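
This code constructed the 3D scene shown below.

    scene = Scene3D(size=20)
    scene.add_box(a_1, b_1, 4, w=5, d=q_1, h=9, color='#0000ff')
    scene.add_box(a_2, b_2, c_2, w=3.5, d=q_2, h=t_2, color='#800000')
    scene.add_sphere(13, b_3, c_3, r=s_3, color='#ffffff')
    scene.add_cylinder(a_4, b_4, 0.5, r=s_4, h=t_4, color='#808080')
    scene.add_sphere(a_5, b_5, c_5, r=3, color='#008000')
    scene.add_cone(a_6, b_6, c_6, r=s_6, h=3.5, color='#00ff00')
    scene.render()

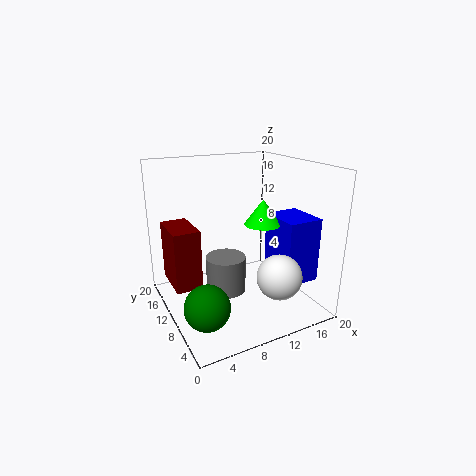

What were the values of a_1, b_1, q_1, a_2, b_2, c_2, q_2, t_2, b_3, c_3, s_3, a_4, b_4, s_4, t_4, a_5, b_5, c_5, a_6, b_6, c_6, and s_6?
a_1 = 14.5
b_1 = 4
q_1 = 6
a_2 = 0.5
b_2 = 8.5
c_2 = 4.5
q_2 = 6
t_2 = 8
b_3 = 4
c_3 = 6
s_3 = 3
a_4 = 9.5
b_4 = 13
s_4 = 3
t_4 = 5.5
a_5 = 3.5
b_5 = 6
c_5 = 3
a_6 = 13
b_6 = 8.5
c_6 = 12
s_6 = 2.5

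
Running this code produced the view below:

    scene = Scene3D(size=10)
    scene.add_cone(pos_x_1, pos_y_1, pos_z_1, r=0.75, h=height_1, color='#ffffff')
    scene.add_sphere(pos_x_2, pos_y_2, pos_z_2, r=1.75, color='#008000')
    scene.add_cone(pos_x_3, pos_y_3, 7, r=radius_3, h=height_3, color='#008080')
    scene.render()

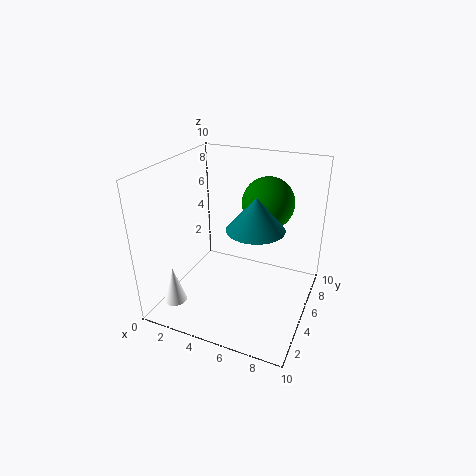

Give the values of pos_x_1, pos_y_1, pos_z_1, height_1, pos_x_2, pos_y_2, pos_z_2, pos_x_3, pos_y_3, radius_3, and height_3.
pos_x_1 = 2; pos_y_1 = 1.25; pos_z_1 = 1.5; height_1 = 2.5; pos_x_2 = 6.75; pos_y_2 = 6; pos_z_2 = 7.5; pos_x_3 = 7; pos_y_3 = 3; radius_3 = 1.75; height_3 = 2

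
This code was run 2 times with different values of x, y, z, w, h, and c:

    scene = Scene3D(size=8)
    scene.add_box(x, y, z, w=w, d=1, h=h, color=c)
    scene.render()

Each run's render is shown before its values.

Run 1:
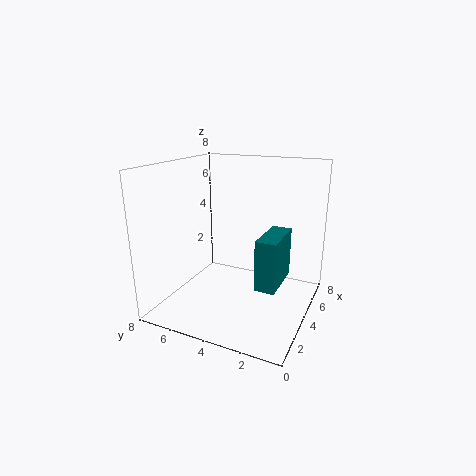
x = 1.5; y = 1; z = 2.5; w = 2.5; h = 2.5; c = 'teal'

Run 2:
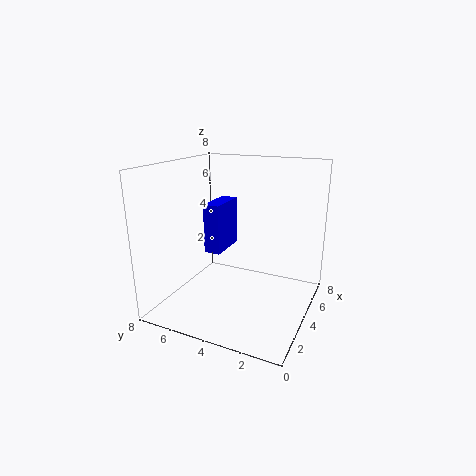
x = 4.5; y = 5.5; z = 2.5; w = 2.5; h = 3; c = 'blue'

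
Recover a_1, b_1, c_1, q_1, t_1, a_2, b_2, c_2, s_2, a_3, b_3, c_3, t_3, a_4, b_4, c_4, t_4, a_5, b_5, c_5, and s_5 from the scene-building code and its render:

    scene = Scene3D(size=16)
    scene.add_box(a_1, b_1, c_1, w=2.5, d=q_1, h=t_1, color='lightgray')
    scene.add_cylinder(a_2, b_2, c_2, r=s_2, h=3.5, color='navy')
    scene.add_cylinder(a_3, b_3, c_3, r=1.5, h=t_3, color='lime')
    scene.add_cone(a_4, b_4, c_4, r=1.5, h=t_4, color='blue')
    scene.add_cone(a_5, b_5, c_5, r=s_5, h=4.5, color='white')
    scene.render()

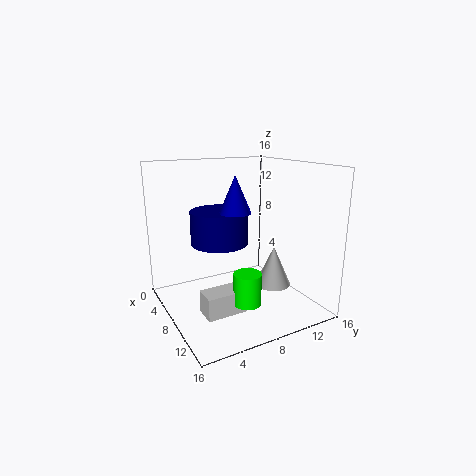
a_1 = 8.5
b_1 = 3
c_1 = 0.5
q_1 = 4.5
t_1 = 2.5
a_2 = 8.5
b_2 = 5.5
c_2 = 8
s_2 = 3
a_3 = 11
b_3 = 7.5
c_3 = 1.5
t_3 = 3.5
a_4 = 12
b_4 = 5.5
c_4 = 12
t_4 = 3.5
a_5 = 10
b_5 = 11.5
c_5 = 2.5
s_5 = 2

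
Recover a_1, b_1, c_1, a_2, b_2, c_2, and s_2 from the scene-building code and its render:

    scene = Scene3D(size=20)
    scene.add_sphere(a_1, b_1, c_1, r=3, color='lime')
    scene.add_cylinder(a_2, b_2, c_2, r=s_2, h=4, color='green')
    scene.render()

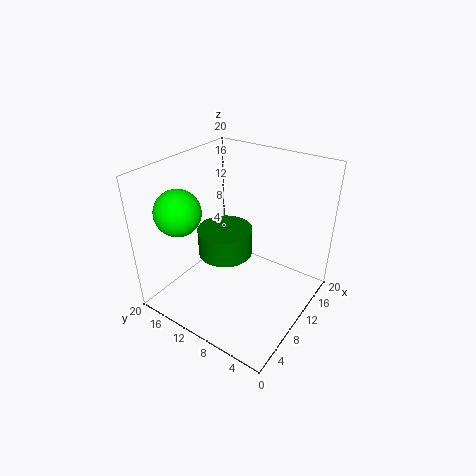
a_1 = 4, b_1 = 15, c_1 = 15, a_2 = 11, b_2 = 13, c_2 = 6, s_2 = 4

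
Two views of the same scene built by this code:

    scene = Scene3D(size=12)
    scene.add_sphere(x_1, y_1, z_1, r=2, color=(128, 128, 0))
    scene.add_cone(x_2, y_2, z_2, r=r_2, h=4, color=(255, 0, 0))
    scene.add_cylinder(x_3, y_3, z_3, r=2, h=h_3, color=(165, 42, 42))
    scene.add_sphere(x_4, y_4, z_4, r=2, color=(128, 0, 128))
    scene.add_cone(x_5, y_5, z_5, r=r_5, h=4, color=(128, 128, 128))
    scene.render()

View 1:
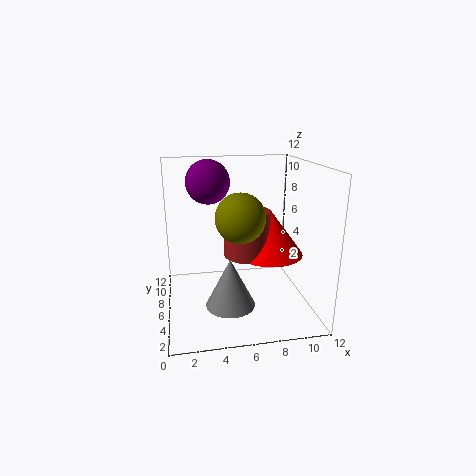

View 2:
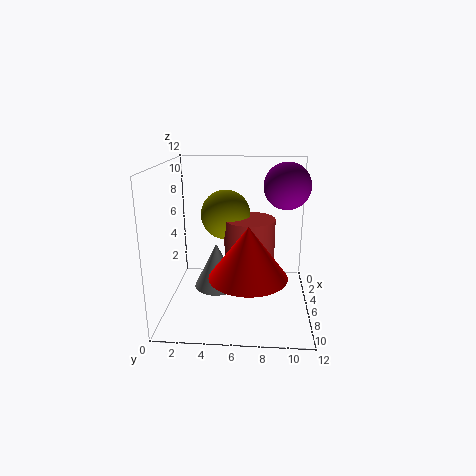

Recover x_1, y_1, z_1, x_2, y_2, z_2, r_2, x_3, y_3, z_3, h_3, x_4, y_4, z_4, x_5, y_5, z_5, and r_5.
x_1 = 6
y_1 = 5
z_1 = 8
x_2 = 9
y_2 = 7
z_2 = 4
r_2 = 3
x_3 = 7
y_3 = 7
z_3 = 4
h_3 = 4
x_4 = 4
y_4 = 10
z_4 = 10
x_5 = 5
y_5 = 4
z_5 = 1
r_5 = 2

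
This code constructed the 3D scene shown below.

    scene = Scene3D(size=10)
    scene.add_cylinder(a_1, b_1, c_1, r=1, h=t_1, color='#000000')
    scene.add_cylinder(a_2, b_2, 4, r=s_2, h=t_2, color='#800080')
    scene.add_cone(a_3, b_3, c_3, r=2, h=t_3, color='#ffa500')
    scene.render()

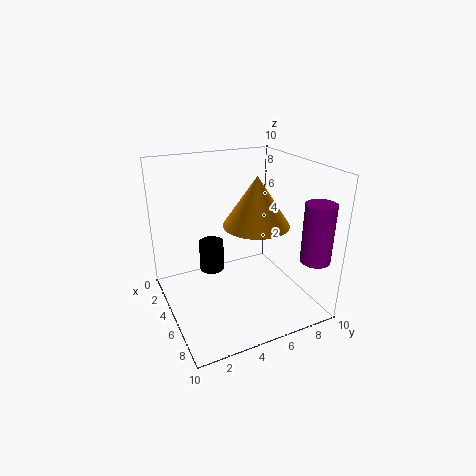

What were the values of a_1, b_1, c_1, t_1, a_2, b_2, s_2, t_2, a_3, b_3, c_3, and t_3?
a_1 = 1, b_1 = 4.5, c_1 = 0.5, t_1 = 2.5, a_2 = 8.5, b_2 = 9, s_2 = 1, t_2 = 4, a_3 = 7.5, b_3 = 5, c_3 = 7, t_3 = 3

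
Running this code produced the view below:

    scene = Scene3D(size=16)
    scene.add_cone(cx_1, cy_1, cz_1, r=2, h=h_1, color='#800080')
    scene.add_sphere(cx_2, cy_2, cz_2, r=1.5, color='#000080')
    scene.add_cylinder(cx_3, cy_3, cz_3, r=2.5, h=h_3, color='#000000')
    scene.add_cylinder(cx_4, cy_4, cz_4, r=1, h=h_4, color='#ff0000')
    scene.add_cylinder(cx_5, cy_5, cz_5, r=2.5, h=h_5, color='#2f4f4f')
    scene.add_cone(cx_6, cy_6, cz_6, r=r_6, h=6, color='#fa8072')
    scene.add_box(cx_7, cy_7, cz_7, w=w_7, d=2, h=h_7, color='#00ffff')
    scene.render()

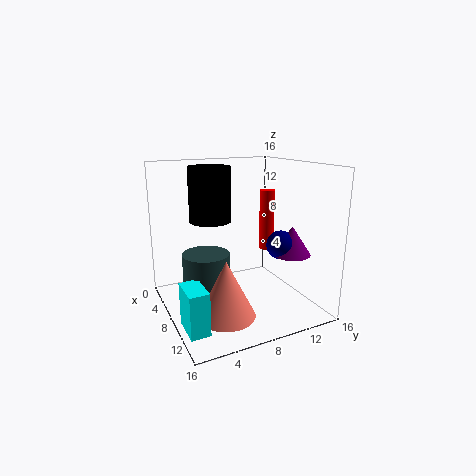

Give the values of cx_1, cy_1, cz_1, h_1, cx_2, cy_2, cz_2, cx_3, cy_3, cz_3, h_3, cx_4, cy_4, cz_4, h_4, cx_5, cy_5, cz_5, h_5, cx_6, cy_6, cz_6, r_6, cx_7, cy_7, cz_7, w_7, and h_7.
cx_1 = 12.5, cy_1 = 12, cz_1 = 7, h_1 = 3, cx_2 = 12, cy_2 = 11, cz_2 = 8, cx_3 = 3.5, cy_3 = 6.5, cz_3 = 9, h_3 = 6.5, cx_4 = 2.5, cy_4 = 15, cz_4 = 4, h_4 = 8, cx_5 = 8.5, cy_5 = 4, cz_5 = 3, h_5 = 4, cx_6 = 11.5, cy_6 = 5, cz_6 = 1, r_6 = 3, cx_7 = 10, cy_7 = 0.5, cz_7 = 0.5, w_7 = 3.5, h_7 = 4.5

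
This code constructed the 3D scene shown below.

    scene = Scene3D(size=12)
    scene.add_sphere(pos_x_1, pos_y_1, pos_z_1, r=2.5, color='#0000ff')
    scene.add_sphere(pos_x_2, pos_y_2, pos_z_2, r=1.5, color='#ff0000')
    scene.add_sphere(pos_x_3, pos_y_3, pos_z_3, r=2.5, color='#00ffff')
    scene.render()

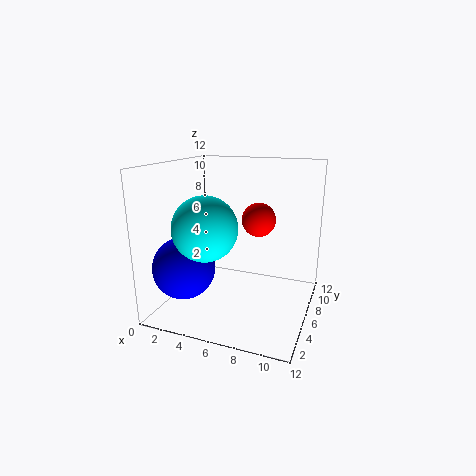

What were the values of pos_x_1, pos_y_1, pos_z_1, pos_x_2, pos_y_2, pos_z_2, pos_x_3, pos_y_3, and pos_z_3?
pos_x_1 = 2.5, pos_y_1 = 3, pos_z_1 = 4, pos_x_2 = 7, pos_y_2 = 8.5, pos_z_2 = 7, pos_x_3 = 4.5, pos_y_3 = 3, pos_z_3 = 7.5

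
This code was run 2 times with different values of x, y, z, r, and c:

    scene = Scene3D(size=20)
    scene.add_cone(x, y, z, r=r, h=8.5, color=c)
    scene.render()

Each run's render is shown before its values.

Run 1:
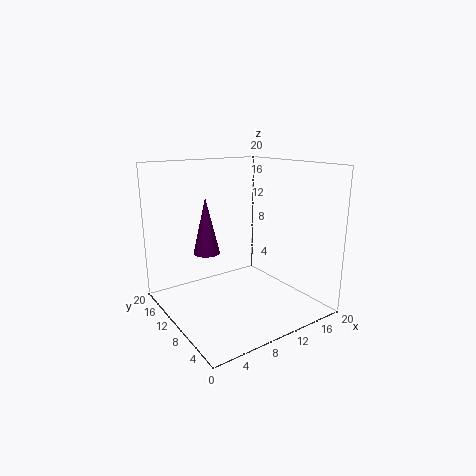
x = 8; y = 15.5; z = 6.5; r = 2; c = 'purple'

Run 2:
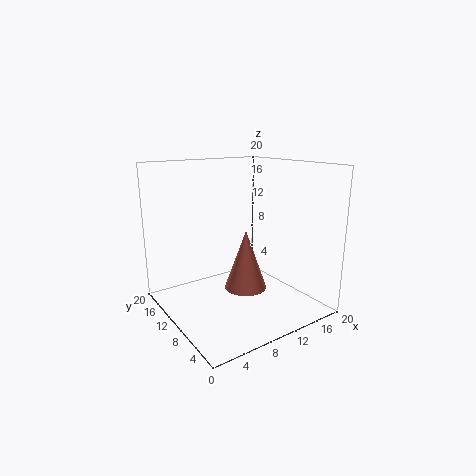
x = 11; y = 9.5; z = 2.5; r = 3; c = 'salmon'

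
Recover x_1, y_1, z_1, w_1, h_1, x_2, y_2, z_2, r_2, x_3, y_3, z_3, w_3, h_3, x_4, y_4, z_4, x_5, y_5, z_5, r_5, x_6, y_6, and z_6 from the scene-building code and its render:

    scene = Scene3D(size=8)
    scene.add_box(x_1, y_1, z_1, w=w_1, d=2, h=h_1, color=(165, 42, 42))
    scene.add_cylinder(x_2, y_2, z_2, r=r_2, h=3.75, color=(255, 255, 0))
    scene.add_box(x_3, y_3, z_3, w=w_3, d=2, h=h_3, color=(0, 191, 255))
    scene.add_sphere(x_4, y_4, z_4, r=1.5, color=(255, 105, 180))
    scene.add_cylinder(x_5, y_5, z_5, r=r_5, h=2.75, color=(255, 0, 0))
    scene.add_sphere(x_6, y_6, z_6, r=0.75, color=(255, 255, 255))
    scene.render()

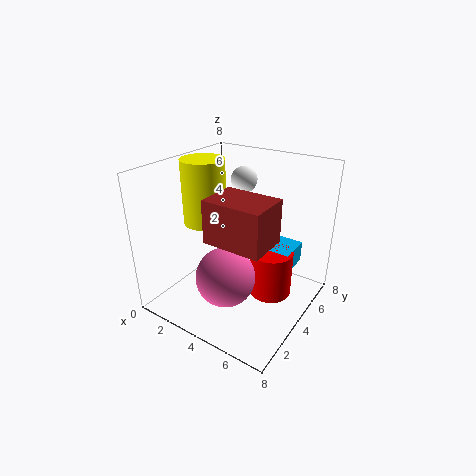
x_1 = 4.5, y_1 = 0.5, z_1 = 5.5, w_1 = 2.75, h_1 = 2, x_2 = 1.5, y_2 = 4.25, z_2 = 4.25, r_2 = 1.25, x_3 = 4.75, y_3 = 5.25, z_3 = 1.75, w_3 = 1.75, h_3 = 1.25, x_4 = 4.75, y_4 = 1.75, z_4 = 3, x_5 = 5.5, y_5 = 5.25, z_5 = 0.25, r_5 = 1.25, x_6 = 3.25, y_6 = 5.75, z_6 = 6.75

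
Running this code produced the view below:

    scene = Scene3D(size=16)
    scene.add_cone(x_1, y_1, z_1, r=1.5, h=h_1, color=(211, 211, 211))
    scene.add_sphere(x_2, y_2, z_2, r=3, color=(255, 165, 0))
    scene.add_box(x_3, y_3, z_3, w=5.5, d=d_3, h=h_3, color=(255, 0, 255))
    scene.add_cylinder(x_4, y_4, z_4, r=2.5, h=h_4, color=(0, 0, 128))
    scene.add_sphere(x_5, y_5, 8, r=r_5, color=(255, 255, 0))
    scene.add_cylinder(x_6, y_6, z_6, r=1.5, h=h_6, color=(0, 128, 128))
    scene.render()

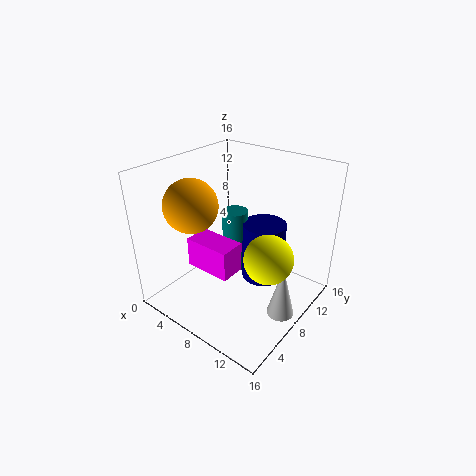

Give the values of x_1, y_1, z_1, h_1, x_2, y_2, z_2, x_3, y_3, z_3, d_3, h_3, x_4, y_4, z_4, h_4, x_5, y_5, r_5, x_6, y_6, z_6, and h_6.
x_1 = 14; y_1 = 8; z_1 = 0.5; h_1 = 6; x_2 = 3.5; y_2 = 5.5; z_2 = 11.5; x_3 = 3; y_3 = 5; z_3 = 4; d_3 = 3; h_3 = 3.5; x_4 = 9.5; y_4 = 11; z_4 = 2; h_4 = 7; x_5 = 13; y_5 = 6.5; r_5 = 2.5; x_6 = 6; y_6 = 10; z_6 = 2.5; h_6 = 7.5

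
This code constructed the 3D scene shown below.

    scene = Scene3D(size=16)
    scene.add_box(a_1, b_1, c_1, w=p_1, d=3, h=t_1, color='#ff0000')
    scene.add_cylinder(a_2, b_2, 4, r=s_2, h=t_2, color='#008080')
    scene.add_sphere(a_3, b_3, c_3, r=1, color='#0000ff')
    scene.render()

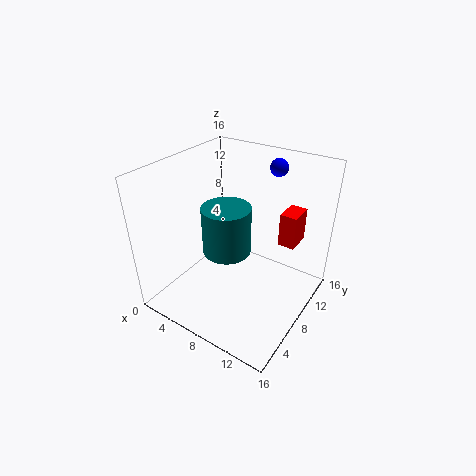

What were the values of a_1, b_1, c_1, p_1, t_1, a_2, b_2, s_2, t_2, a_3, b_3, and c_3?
a_1 = 11, b_1 = 12, c_1 = 6, p_1 = 2, t_1 = 4, a_2 = 5, b_2 = 10, s_2 = 3, t_2 = 6, a_3 = 10, b_3 = 13, c_3 = 15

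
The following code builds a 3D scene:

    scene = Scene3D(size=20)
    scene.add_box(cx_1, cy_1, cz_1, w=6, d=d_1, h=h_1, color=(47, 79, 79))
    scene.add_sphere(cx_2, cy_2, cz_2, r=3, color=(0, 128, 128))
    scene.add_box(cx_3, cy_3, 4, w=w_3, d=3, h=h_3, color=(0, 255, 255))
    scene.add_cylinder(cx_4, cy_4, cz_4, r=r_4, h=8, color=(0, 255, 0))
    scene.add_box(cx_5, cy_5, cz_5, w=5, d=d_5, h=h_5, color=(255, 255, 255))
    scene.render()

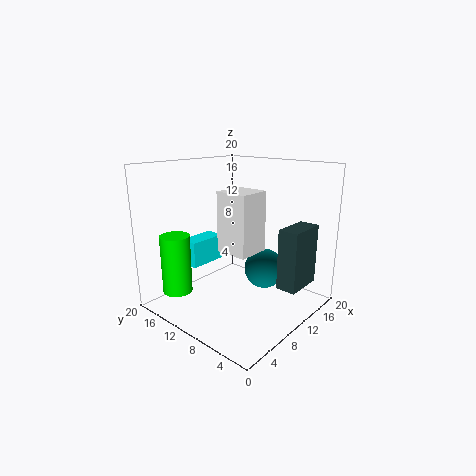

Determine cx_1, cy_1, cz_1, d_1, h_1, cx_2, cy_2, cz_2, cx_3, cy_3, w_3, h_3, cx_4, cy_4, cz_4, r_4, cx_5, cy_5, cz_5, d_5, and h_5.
cx_1 = 14, cy_1 = 3, cz_1 = 2, d_1 = 3, h_1 = 9, cx_2 = 15, cy_2 = 9, cz_2 = 4, cx_3 = 8, cy_3 = 17, w_3 = 6, h_3 = 4, cx_4 = 3, cy_4 = 15, cz_4 = 3, r_4 = 2, cx_5 = 10, cy_5 = 9, cz_5 = 7, d_5 = 5, h_5 = 9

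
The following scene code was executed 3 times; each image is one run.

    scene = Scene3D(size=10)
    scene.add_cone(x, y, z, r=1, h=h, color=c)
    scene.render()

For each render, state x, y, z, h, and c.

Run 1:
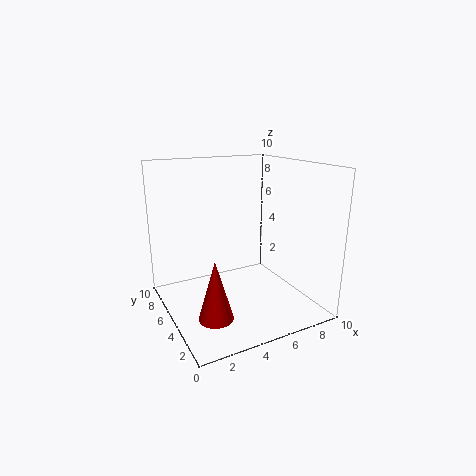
x = 1.5
y = 1
z = 2
h = 3.5
c = 'red'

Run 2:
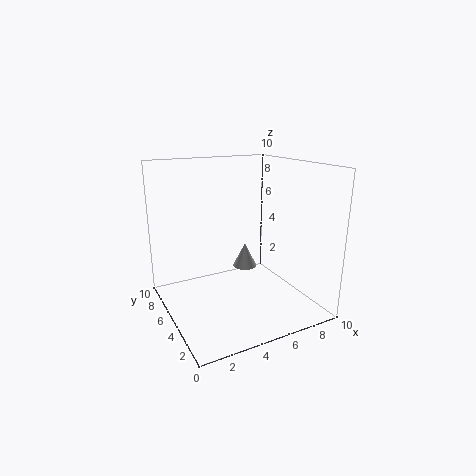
x = 7.5
y = 8.5
z = 1
h = 2
c = 'lightgray'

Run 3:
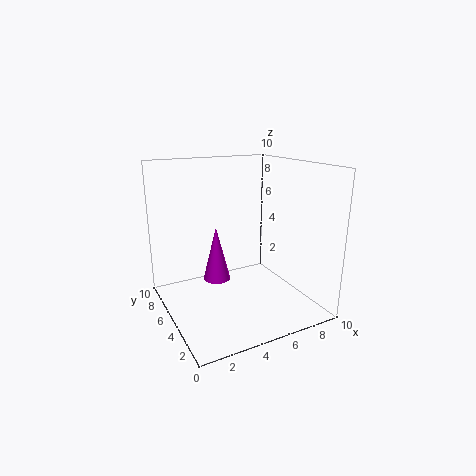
x = 4
y = 6.5
z = 1.5
h = 4
c = 'magenta'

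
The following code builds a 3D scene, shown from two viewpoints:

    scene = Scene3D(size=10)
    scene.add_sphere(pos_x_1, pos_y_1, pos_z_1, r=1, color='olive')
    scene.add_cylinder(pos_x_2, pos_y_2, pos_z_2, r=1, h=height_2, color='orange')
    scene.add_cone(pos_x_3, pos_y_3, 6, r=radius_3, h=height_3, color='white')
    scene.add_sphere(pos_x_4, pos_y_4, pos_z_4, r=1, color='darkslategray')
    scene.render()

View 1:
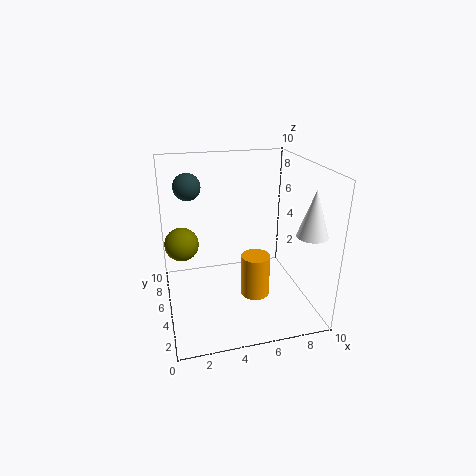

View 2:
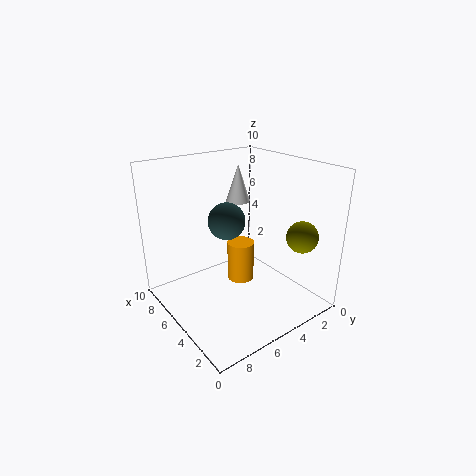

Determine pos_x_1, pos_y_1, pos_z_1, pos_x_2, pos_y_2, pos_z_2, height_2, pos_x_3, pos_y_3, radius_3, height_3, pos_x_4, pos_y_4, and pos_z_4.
pos_x_1 = 1
pos_y_1 = 3
pos_z_1 = 6
pos_x_2 = 6
pos_y_2 = 4
pos_z_2 = 1
height_2 = 3
pos_x_3 = 9
pos_y_3 = 2
radius_3 = 1
height_3 = 3
pos_x_4 = 2
pos_y_4 = 8
pos_z_4 = 8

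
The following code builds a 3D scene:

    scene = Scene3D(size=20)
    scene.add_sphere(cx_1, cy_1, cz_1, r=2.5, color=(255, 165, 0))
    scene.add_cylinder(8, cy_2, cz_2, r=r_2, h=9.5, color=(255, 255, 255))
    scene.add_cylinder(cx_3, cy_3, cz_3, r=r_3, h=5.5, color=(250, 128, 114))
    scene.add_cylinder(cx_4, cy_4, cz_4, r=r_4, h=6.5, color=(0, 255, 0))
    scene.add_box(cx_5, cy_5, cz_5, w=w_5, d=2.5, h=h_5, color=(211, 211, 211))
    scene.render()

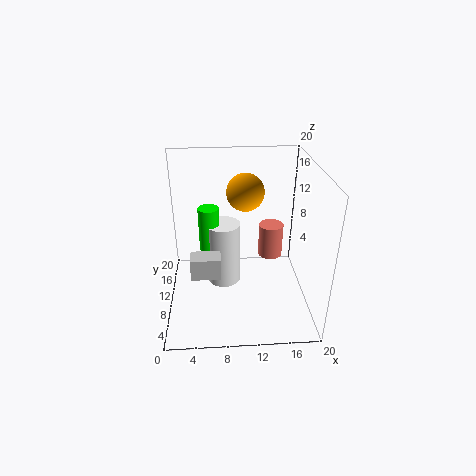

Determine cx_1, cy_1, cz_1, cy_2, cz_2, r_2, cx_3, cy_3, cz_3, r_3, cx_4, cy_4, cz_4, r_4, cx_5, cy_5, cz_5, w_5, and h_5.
cx_1 = 11, cy_1 = 10.5, cz_1 = 16.5, cy_2 = 12.5, cz_2 = 1.5, r_2 = 2.5, cx_3 = 16, cy_3 = 17.5, cz_3 = 2.5, r_3 = 2, cx_4 = 6, cy_4 = 12.5, cz_4 = 7, r_4 = 1.5, cx_5 = 3.5, cy_5 = 6, cz_5 = 6, w_5 = 4, h_5 = 3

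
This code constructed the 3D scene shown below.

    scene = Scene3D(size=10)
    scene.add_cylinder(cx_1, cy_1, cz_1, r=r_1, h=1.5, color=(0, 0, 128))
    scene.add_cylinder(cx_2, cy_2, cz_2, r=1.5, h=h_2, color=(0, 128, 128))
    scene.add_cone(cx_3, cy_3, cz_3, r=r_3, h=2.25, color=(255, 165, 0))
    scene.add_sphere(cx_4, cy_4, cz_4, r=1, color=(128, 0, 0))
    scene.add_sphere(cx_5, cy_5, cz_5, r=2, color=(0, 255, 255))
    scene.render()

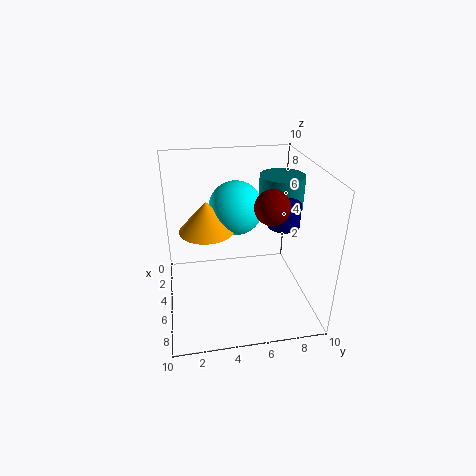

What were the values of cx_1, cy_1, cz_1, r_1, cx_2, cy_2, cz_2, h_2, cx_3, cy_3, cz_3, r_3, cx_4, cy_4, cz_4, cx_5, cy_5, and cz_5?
cx_1 = 7
cy_1 = 7.5
cz_1 = 6.75
r_1 = 1
cx_2 = 4.75
cy_2 = 8
cz_2 = 7
h_2 = 2.25
cx_3 = 3.5
cy_3 = 3
cz_3 = 5
r_3 = 2
cx_4 = 8.5
cy_4 = 6.25
cz_4 = 8.75
cx_5 = 2.75
cy_5 = 5.25
cz_5 = 6.25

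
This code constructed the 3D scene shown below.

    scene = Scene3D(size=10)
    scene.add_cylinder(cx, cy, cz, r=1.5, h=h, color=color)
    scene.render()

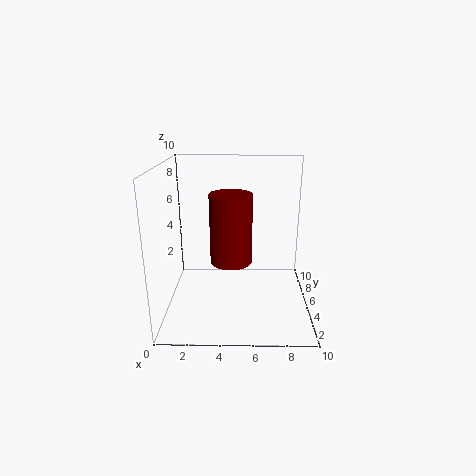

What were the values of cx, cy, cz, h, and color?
cx = 4.5; cy = 5.5; cz = 3; h = 5; color = 'maroon'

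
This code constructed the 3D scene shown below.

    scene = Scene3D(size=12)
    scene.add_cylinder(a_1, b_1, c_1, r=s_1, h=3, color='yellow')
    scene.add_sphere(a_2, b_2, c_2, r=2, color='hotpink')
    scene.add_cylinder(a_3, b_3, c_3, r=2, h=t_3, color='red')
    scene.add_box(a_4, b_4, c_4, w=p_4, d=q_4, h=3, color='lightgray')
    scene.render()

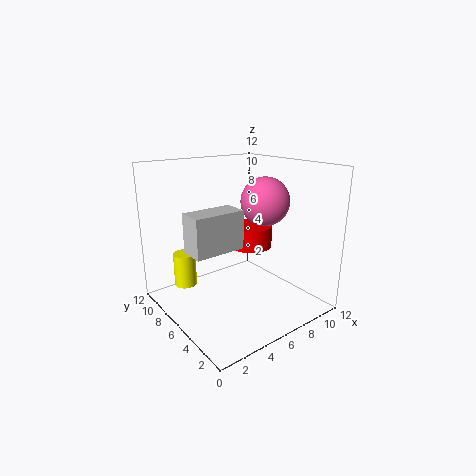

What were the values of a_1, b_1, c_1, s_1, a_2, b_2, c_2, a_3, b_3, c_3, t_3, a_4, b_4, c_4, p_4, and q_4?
a_1 = 3
b_1 = 10
c_1 = 1
s_1 = 1
a_2 = 8
b_2 = 5
c_2 = 9
a_3 = 9
b_3 = 8
c_3 = 4
t_3 = 2
a_4 = 1
b_4 = 4
c_4 = 6
p_4 = 4
q_4 = 2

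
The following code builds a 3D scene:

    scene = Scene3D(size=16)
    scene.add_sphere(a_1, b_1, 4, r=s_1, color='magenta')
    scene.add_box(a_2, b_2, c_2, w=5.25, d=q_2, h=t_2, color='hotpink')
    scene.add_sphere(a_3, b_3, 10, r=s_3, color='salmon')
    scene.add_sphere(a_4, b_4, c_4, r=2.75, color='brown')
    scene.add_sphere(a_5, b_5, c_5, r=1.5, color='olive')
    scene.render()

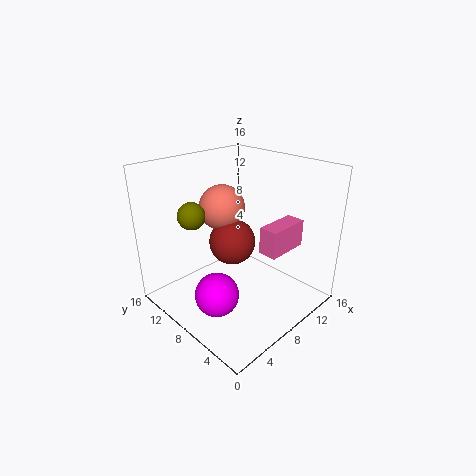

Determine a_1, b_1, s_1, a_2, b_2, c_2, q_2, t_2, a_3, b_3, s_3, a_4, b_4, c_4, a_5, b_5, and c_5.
a_1 = 3; b_1 = 6; s_1 = 2.25; a_2 = 10.5; b_2 = 4.75; c_2 = 5.5; q_2 = 2.25; t_2 = 3.25; a_3 = 9.5; b_3 = 12.25; s_3 = 2.75; a_4 = 9.25; b_4 = 10.25; c_4 = 6.25; a_5 = 4.25; b_5 = 11.25; c_5 = 10.75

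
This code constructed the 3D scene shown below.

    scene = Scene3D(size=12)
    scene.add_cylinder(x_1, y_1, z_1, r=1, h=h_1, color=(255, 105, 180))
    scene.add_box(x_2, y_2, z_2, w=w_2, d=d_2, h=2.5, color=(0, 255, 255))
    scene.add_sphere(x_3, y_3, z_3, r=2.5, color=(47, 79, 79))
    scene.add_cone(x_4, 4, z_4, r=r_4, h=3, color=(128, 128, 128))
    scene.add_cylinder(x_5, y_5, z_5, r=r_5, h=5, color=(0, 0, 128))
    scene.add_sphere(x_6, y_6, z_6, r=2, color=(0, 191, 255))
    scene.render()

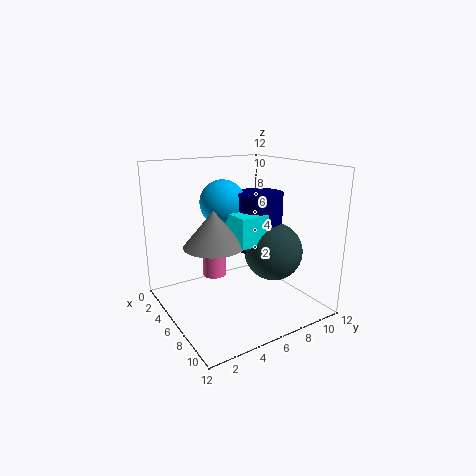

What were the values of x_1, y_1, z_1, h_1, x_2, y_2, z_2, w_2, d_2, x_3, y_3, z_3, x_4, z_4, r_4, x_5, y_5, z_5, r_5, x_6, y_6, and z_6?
x_1 = 4.5
y_1 = 4.5
z_1 = 2.5
h_1 = 2.5
x_2 = 4
y_2 = 5.5
z_2 = 5.5
w_2 = 3.5
d_2 = 2.5
x_3 = 7
y_3 = 9
z_3 = 4.5
x_4 = 5.5
z_4 = 5.5
r_4 = 2.5
x_5 = 5.5
y_5 = 8.5
z_5 = 4.5
r_5 = 2
x_6 = 3.5
y_6 = 6
z_6 = 8.5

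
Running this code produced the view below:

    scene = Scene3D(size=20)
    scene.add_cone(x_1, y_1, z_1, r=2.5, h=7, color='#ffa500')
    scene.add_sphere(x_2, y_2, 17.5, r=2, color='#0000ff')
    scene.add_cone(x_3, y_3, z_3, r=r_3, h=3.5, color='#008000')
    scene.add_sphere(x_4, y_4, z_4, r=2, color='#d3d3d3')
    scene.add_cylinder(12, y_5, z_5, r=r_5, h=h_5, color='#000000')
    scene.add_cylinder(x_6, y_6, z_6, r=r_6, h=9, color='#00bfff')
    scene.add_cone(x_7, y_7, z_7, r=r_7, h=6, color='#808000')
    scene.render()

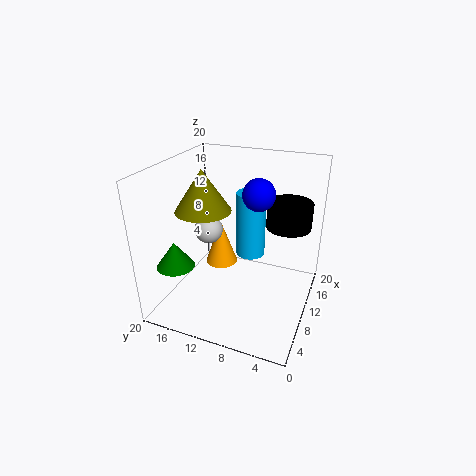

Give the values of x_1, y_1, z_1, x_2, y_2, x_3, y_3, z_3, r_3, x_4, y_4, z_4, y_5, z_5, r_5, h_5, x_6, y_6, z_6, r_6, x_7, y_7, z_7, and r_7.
x_1 = 14, y_1 = 14.5, z_1 = 3, x_2 = 8, y_2 = 6.5, x_3 = 4, y_3 = 16.5, z_3 = 7.5, r_3 = 2.5, x_4 = 10, y_4 = 14.5, z_4 = 10.5, y_5 = 3.5, z_5 = 12, r_5 = 3, h_5 = 3.5, x_6 = 11, y_6 = 8.5, z_6 = 7.5, r_6 = 2, x_7 = 10.5, y_7 = 15.5, z_7 = 13, r_7 = 4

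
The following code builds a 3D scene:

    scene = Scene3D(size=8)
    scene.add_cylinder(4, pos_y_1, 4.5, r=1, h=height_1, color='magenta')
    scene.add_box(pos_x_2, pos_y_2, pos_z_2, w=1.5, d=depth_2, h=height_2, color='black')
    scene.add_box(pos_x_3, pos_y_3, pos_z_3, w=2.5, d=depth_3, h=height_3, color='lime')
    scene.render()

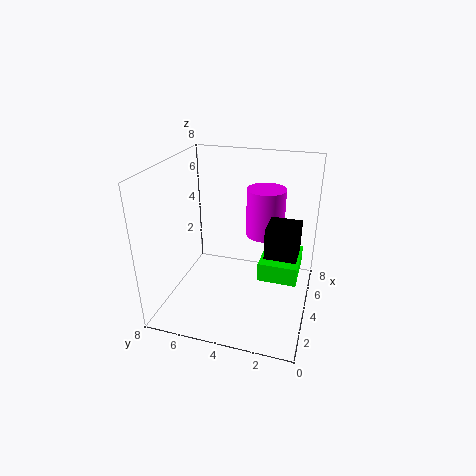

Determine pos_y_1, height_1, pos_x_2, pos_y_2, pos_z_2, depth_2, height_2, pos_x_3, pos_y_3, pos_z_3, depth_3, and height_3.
pos_y_1 = 2.5, height_1 = 2.5, pos_x_2 = 1.5, pos_y_2 = 0.5, pos_z_2 = 4.5, depth_2 = 1.5, height_2 = 1.5, pos_x_3 = 2.5, pos_y_3 = 0.5, pos_z_3 = 2.5, depth_3 = 2, height_3 = 1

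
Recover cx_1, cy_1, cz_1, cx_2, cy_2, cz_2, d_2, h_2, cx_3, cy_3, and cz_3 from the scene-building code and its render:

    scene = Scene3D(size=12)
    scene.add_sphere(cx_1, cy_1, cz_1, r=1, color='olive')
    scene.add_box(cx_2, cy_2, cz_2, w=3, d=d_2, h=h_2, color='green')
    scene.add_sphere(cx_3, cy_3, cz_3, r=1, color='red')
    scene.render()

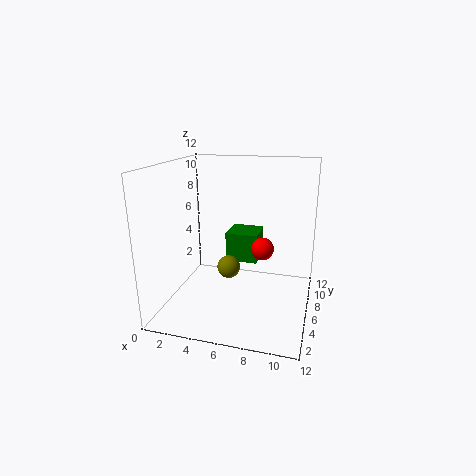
cx_1 = 5, cy_1 = 6.5, cz_1 = 3, cx_2 = 4, cy_2 = 8.75, cz_2 = 2.5, d_2 = 3, h_2 = 2.75, cx_3 = 7.75, cy_3 = 7.75, cz_3 = 4.5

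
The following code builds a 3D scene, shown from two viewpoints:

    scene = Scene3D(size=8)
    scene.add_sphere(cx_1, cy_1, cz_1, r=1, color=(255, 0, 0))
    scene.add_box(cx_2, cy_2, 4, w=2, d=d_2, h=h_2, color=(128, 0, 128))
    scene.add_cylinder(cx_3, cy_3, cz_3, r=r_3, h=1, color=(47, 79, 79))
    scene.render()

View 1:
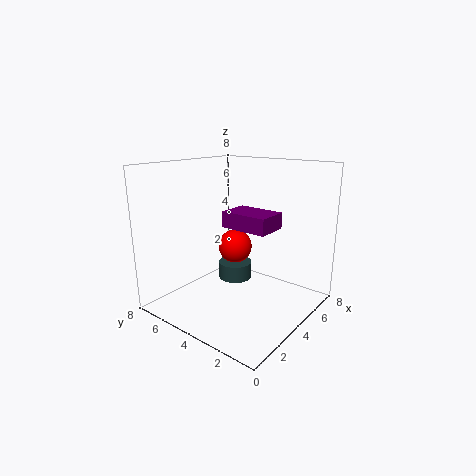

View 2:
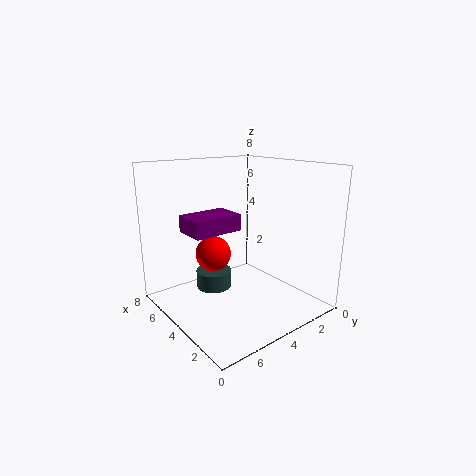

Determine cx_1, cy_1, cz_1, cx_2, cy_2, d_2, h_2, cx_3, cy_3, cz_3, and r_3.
cx_1 = 5; cy_1 = 5; cz_1 = 3; cx_2 = 5; cy_2 = 3; d_2 = 3; h_2 = 1; cx_3 = 5; cy_3 = 5; cz_3 = 1; r_3 = 1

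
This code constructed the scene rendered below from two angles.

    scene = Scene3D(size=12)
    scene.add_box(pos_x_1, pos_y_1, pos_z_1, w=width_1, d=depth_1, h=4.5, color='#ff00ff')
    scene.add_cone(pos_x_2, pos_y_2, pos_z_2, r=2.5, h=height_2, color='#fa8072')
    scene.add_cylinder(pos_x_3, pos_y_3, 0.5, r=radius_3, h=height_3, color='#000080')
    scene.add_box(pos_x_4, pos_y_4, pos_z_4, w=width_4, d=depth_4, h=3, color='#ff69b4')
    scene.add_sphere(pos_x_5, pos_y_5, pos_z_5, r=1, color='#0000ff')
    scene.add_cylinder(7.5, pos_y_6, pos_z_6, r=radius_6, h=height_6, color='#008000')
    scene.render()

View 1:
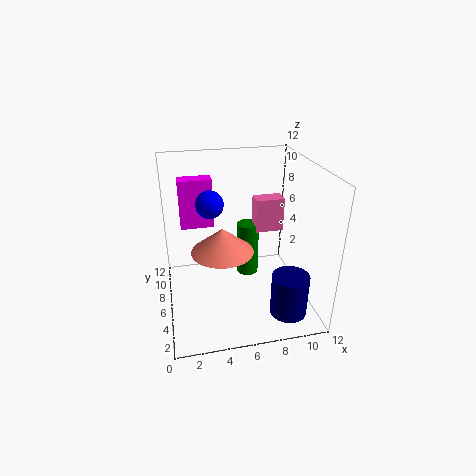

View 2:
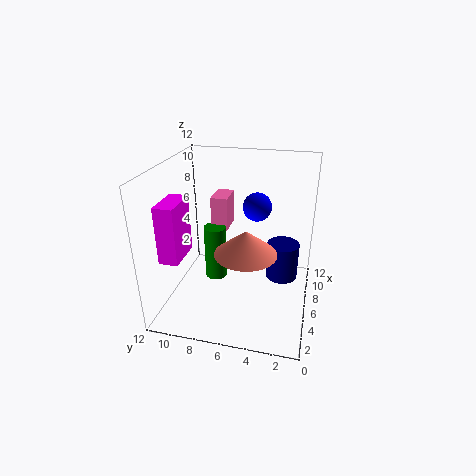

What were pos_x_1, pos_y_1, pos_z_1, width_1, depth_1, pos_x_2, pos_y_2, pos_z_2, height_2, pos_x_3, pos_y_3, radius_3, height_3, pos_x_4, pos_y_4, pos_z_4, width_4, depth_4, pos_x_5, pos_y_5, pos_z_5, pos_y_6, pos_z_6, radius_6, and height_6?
pos_x_1 = 1.5; pos_y_1 = 9.5; pos_z_1 = 5.5; width_1 = 3; depth_1 = 1.5; pos_x_2 = 4.5; pos_y_2 = 5; pos_z_2 = 5.5; height_2 = 2; pos_x_3 = 9.5; pos_y_3 = 2.5; radius_3 = 1.5; height_3 = 3.5; pos_x_4 = 8; pos_y_4 = 7.5; pos_z_4 = 5.5; width_4 = 2.5; depth_4 = 1.5; pos_x_5 = 3.5; pos_y_5 = 4; pos_z_5 = 10; pos_y_6 = 8.5; pos_z_6 = 1; radius_6 = 1; height_6 = 5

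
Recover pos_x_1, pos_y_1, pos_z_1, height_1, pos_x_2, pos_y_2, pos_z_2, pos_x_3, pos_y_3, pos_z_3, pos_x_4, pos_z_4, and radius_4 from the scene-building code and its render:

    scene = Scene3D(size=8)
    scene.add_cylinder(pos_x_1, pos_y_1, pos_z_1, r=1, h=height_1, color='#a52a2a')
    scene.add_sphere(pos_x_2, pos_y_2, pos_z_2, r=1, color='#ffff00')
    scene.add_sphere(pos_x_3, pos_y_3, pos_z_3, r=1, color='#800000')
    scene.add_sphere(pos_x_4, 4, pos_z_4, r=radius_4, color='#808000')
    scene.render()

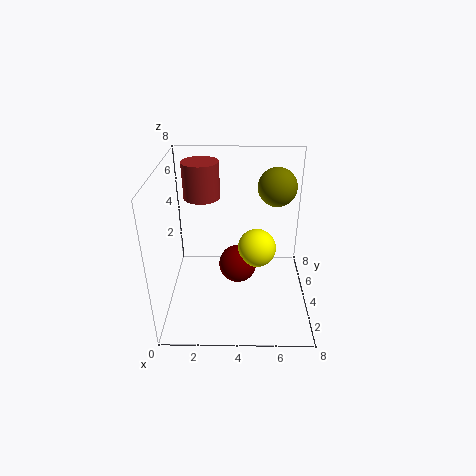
pos_x_1 = 2; pos_y_1 = 5; pos_z_1 = 6; height_1 = 2; pos_x_2 = 5; pos_y_2 = 3; pos_z_2 = 4; pos_x_3 = 4; pos_y_3 = 3; pos_z_3 = 3; pos_x_4 = 6; pos_z_4 = 7; radius_4 = 1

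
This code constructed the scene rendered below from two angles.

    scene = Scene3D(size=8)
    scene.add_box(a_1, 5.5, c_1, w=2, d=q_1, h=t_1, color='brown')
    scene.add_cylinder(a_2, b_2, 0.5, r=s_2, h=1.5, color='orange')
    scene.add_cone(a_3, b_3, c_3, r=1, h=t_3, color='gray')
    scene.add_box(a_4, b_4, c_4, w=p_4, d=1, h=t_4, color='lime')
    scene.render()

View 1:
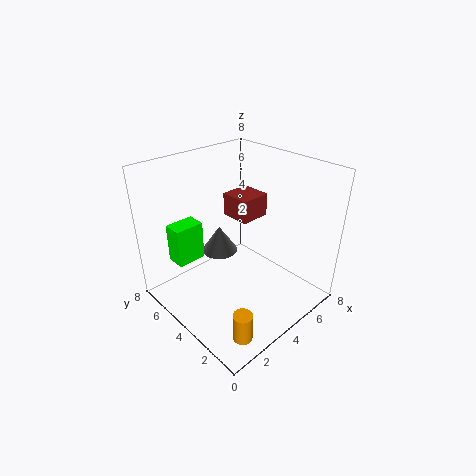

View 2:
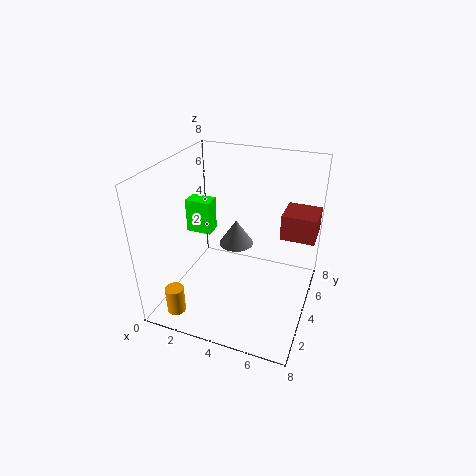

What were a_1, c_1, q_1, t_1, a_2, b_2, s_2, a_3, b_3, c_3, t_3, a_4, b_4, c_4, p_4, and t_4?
a_1 = 6, c_1 = 3.5, q_1 = 2, t_1 = 1.5, a_2 = 1.5, b_2 = 1, s_2 = 0.5, a_3 = 3.5, b_3 = 5, c_3 = 3, t_3 = 1.5, a_4 = 0.5, b_4 = 4.5, c_4 = 3.5, p_4 = 1.5, t_4 = 2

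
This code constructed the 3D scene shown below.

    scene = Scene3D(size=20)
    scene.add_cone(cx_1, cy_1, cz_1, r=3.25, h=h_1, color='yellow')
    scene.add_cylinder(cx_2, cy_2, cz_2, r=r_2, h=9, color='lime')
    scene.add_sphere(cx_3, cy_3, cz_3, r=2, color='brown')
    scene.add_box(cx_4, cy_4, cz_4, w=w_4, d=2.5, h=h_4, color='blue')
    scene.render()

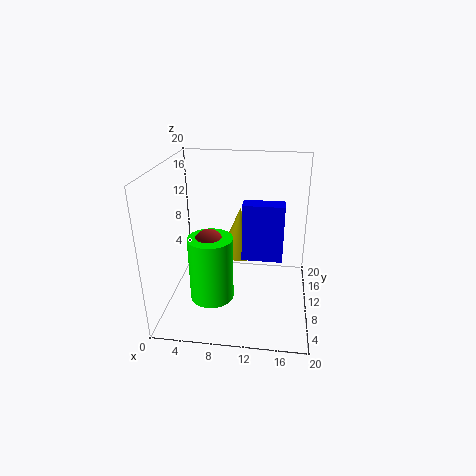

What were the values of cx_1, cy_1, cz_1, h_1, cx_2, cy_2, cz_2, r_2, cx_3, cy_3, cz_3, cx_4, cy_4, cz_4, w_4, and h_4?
cx_1 = 9.5; cy_1 = 16.25; cz_1 = 4.5; h_1 = 7.5; cx_2 = 6.75; cy_2 = 7; cz_2 = 2.25; r_2 = 3; cx_3 = 6.5; cy_3 = 7.25; cz_3 = 10.25; cx_4 = 10.5; cy_4 = 10; cz_4 = 6.5; w_4 = 5.75; h_4 = 8.25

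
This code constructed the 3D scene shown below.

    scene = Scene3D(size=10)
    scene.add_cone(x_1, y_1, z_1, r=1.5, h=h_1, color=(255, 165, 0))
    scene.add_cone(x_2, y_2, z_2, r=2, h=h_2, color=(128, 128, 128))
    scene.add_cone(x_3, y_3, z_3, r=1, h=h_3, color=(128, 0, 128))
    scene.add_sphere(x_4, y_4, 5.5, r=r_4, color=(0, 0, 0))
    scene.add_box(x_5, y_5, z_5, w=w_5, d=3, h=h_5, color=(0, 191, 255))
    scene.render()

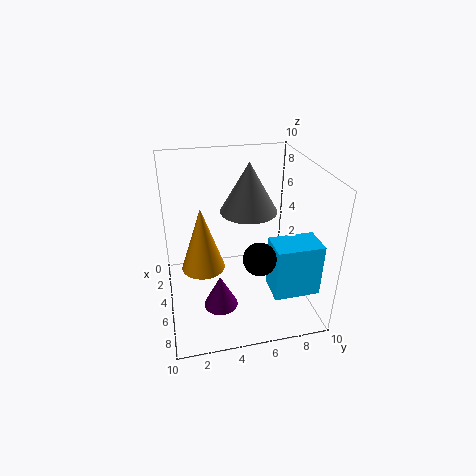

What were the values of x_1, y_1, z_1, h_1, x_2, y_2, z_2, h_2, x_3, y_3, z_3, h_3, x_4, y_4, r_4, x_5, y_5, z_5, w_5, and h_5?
x_1 = 5; y_1 = 2.5; z_1 = 3; h_1 = 4.5; x_2 = 4; y_2 = 6; z_2 = 6.5; h_2 = 3.5; x_3 = 9; y_3 = 3; z_3 = 3; h_3 = 2; x_4 = 8.5; y_4 = 5.5; r_4 = 1; x_5 = 7; y_5 = 6.5; z_5 = 2.5; w_5 = 2; h_5 = 3.5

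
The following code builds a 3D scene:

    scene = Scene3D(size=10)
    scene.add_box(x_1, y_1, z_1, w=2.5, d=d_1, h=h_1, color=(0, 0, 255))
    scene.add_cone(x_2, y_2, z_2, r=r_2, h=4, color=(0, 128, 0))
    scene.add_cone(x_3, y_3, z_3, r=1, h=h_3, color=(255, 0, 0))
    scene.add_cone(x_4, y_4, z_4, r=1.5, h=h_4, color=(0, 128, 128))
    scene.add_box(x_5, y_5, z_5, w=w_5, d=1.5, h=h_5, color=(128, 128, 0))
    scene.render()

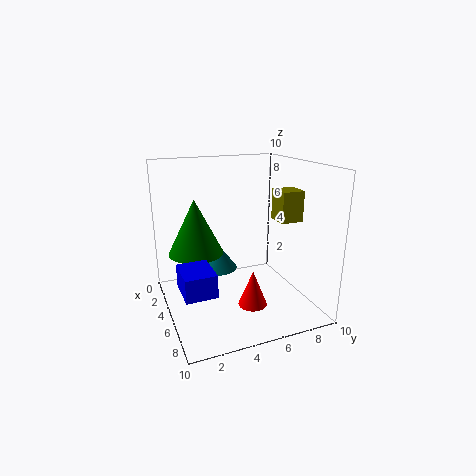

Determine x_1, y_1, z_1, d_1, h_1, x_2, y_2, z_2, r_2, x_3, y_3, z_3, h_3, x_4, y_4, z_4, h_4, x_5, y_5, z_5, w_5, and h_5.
x_1 = 5.5; y_1 = 0.5; z_1 = 2.5; d_1 = 2; h_1 = 1.5; x_2 = 3; y_2 = 2.5; z_2 = 3.5; r_2 = 2; x_3 = 6.5; y_3 = 5.5; z_3 = 0.5; h_3 = 2.5; x_4 = 2; y_4 = 4.5; z_4 = 1.5; h_4 = 2; x_5 = 6; y_5 = 7; z_5 = 6.5; w_5 = 1.5; h_5 = 2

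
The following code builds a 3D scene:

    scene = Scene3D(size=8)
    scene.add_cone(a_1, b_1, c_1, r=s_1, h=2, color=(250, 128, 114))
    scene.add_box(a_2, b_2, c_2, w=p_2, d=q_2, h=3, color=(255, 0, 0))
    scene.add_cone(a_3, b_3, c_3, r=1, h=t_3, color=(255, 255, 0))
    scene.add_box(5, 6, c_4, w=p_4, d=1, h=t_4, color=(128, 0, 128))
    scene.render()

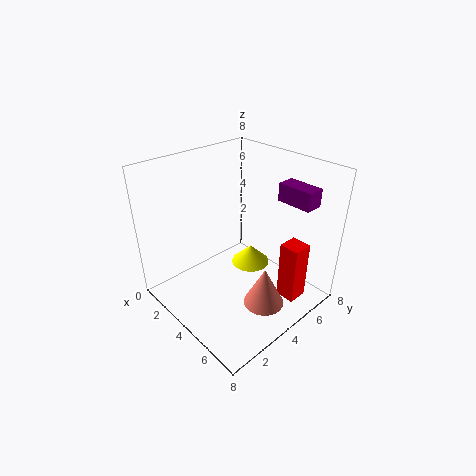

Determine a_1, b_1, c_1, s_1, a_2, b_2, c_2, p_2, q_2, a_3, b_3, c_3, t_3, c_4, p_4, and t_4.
a_1 = 7, b_1 = 3, c_1 = 2, s_1 = 1, a_2 = 7, b_2 = 4, c_2 = 2, p_2 = 1, q_2 = 1, a_3 = 5, b_3 = 4, c_3 = 3, t_3 = 1, c_4 = 6, p_4 = 2, t_4 = 1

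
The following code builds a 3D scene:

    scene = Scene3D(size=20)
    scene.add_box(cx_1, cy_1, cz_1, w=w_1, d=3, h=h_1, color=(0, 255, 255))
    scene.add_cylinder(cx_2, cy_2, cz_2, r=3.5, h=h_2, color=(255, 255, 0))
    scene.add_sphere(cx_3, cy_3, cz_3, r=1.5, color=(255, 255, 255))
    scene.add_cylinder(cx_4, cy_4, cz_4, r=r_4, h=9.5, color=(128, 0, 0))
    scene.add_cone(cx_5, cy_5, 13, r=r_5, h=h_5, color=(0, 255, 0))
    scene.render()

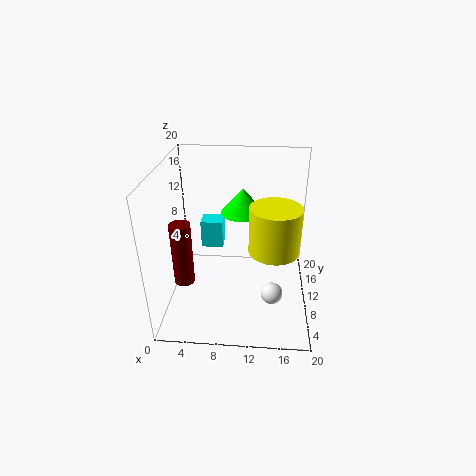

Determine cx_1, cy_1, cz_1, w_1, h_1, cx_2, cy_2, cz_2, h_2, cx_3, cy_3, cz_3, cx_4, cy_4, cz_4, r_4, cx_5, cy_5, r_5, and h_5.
cx_1 = 3.5, cy_1 = 16, cz_1 = 4.5, w_1 = 3.5, h_1 = 4.5, cx_2 = 15, cy_2 = 9.5, cz_2 = 8.5, h_2 = 6.5, cx_3 = 15, cy_3 = 7, cz_3 = 3, cx_4 = 2, cy_4 = 9.5, cz_4 = 2.5, r_4 = 1.5, cx_5 = 10.5, cy_5 = 12, r_5 = 3, h_5 = 3.5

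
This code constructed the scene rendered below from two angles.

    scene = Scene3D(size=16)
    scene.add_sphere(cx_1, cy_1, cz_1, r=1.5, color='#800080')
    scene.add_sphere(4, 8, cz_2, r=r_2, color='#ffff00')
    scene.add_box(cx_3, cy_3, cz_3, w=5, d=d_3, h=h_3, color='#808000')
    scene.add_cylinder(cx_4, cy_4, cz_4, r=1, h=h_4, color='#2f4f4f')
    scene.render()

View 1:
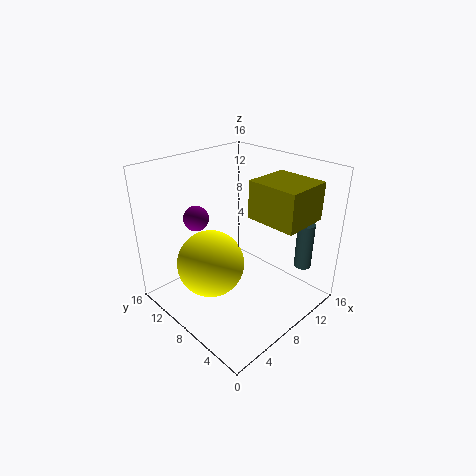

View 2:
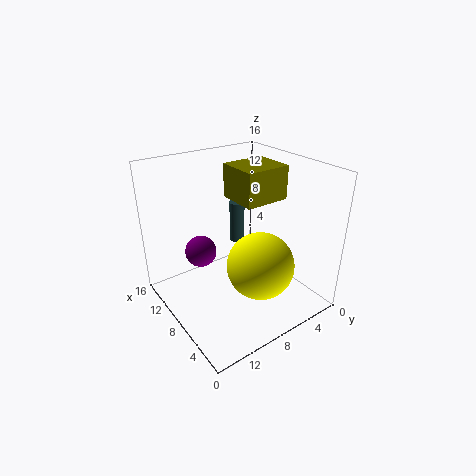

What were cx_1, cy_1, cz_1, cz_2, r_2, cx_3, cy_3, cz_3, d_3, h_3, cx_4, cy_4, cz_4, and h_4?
cx_1 = 6.5
cy_1 = 13.5
cz_1 = 9
cz_2 = 6.5
r_2 = 3.5
cx_3 = 8
cy_3 = 1
cz_3 = 11
d_3 = 5.5
h_3 = 4
cx_4 = 14.5
cy_4 = 3.5
cz_4 = 3.5
h_4 = 5.5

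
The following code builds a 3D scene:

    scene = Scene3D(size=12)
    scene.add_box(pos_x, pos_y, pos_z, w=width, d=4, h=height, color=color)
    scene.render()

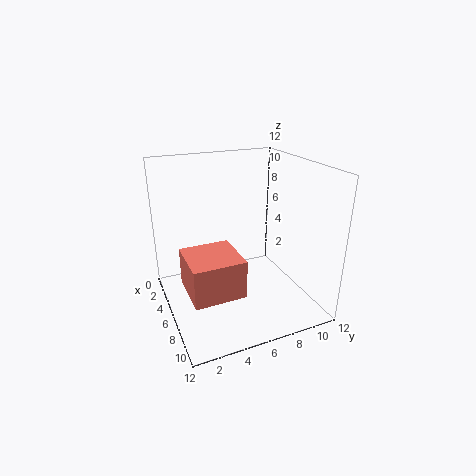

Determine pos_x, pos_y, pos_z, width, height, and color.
pos_x = 6
pos_y = 1
pos_z = 3
width = 4
height = 3
color = 'salmon'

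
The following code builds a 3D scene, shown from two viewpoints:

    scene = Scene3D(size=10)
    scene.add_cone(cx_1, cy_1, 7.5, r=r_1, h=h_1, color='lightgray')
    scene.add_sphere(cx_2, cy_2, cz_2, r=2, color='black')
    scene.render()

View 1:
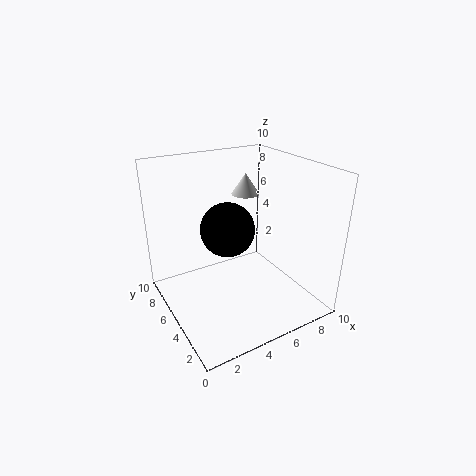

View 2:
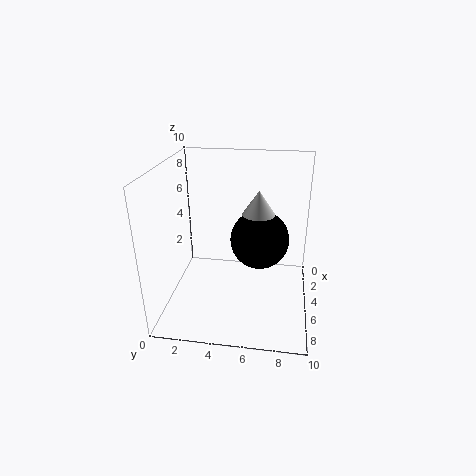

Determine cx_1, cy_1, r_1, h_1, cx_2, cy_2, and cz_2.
cx_1 = 6.5; cy_1 = 6.5; r_1 = 1; h_1 = 1.5; cx_2 = 5; cy_2 = 6.5; cz_2 = 5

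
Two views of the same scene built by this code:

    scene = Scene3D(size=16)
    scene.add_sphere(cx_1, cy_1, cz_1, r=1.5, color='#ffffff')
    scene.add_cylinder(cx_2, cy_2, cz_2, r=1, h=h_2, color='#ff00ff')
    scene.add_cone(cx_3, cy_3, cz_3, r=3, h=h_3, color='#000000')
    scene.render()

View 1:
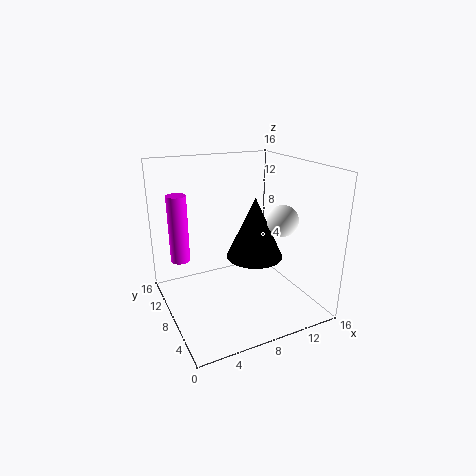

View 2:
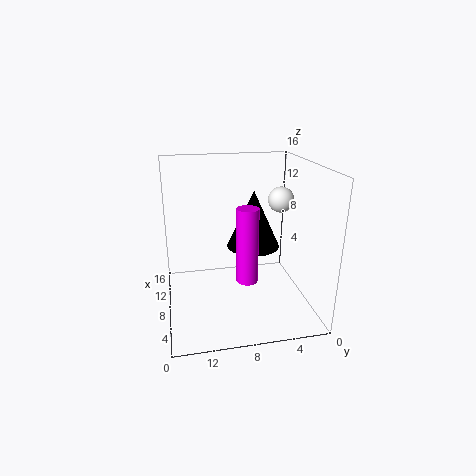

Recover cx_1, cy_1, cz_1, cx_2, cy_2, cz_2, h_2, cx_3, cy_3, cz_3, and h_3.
cx_1 = 10
cy_1 = 2.5
cz_1 = 11.5
cx_2 = 1.5
cy_2 = 8.5
cz_2 = 6.5
h_2 = 7
cx_3 = 9
cy_3 = 6
cz_3 = 6.5
h_3 = 6.5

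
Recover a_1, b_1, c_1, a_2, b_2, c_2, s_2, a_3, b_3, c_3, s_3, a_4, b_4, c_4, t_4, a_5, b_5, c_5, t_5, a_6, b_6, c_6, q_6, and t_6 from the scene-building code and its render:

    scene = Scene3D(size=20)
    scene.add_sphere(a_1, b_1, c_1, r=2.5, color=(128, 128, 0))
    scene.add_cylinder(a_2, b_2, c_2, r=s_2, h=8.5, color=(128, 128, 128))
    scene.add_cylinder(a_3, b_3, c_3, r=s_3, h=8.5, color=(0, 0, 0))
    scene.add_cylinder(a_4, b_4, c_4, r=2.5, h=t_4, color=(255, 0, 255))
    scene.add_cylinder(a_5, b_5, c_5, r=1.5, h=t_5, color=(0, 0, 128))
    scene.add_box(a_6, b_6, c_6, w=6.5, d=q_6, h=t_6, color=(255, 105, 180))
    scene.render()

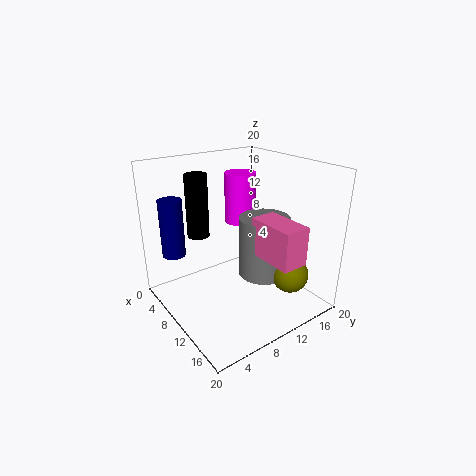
a_1 = 16, b_1 = 14.5, c_1 = 5.5, a_2 = 12, b_2 = 13, c_2 = 4.5, s_2 = 3.5, a_3 = 7, b_3 = 5.5, c_3 = 10.5, s_3 = 1.5, a_4 = 3, b_4 = 15.5, c_4 = 9, t_4 = 8, a_5 = 7.5, b_5 = 1.5, c_5 = 9, t_5 = 7.5, a_6 = 13, b_6 = 10, c_6 = 9, q_6 = 3.5, t_6 = 5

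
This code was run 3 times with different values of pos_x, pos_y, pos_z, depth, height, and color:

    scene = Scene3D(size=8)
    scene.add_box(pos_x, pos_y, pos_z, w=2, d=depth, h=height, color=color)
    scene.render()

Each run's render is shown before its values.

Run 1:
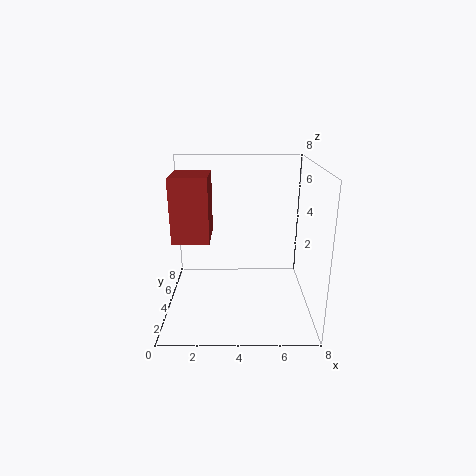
pos_x = 0.5; pos_y = 3; pos_z = 4; depth = 2.5; height = 3.5; color = 'brown'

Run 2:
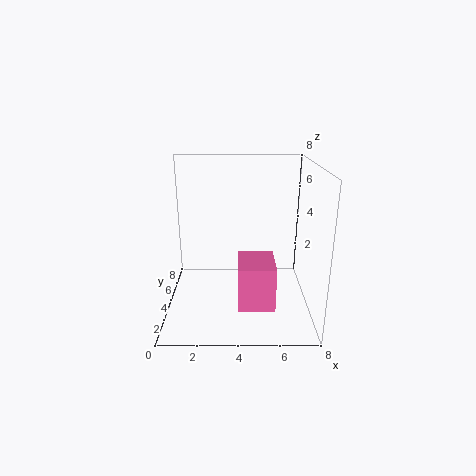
pos_x = 4; pos_y = 2; pos_z = 0.5; depth = 2.5; height = 2.5; color = 'hotpink'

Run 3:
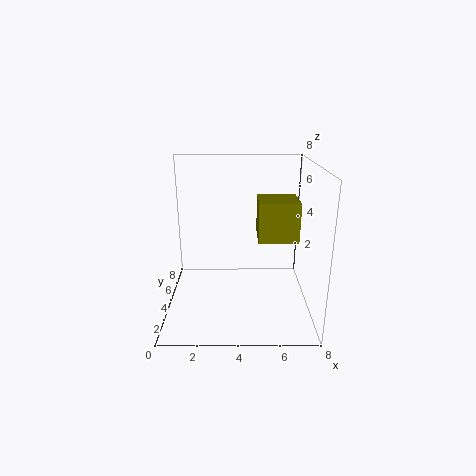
pos_x = 5; pos_y = 2; pos_z = 4.5; depth = 2; height = 2; color = 'olive'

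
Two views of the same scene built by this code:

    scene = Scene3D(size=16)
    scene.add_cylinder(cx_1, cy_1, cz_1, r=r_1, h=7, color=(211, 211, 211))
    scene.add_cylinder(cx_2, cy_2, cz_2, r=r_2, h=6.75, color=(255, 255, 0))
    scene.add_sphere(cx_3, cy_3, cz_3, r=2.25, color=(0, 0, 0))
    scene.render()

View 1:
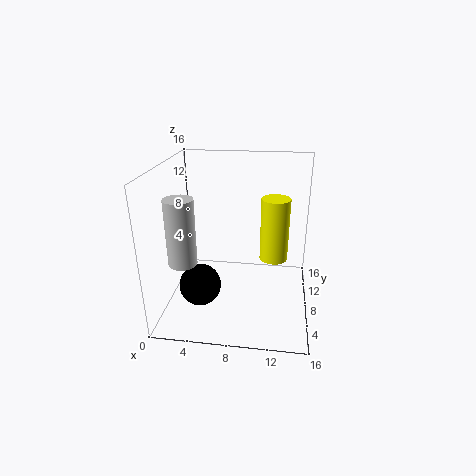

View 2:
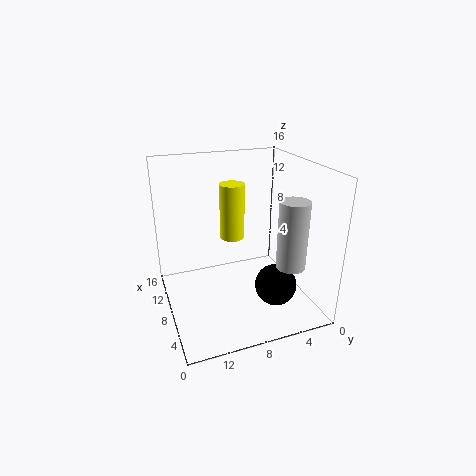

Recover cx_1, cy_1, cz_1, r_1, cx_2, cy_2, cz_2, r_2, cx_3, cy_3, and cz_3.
cx_1 = 2.75, cy_1 = 4.25, cz_1 = 6.5, r_1 = 1.5, cx_2 = 12, cy_2 = 7.25, cz_2 = 6.25, r_2 = 1.5, cx_3 = 4.25, cy_3 = 5, cz_3 = 3.5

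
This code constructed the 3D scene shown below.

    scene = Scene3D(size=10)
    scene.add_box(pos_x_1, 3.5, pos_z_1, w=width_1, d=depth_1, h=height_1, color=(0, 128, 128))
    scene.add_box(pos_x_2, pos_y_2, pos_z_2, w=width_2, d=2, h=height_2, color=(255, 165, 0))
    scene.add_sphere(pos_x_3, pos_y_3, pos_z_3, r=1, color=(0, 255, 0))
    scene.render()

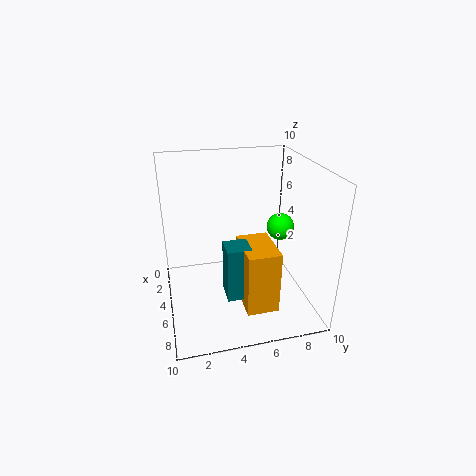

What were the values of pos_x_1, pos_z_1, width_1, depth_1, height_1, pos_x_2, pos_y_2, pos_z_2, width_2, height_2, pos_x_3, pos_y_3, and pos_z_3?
pos_x_1 = 7, pos_z_1 = 2.5, width_1 = 1.5, depth_1 = 1.5, height_1 = 3.5, pos_x_2 = 6.5, pos_y_2 = 4.5, pos_z_2 = 2, width_2 = 3, height_2 = 4, pos_x_3 = 4, pos_y_3 = 8.5, pos_z_3 = 5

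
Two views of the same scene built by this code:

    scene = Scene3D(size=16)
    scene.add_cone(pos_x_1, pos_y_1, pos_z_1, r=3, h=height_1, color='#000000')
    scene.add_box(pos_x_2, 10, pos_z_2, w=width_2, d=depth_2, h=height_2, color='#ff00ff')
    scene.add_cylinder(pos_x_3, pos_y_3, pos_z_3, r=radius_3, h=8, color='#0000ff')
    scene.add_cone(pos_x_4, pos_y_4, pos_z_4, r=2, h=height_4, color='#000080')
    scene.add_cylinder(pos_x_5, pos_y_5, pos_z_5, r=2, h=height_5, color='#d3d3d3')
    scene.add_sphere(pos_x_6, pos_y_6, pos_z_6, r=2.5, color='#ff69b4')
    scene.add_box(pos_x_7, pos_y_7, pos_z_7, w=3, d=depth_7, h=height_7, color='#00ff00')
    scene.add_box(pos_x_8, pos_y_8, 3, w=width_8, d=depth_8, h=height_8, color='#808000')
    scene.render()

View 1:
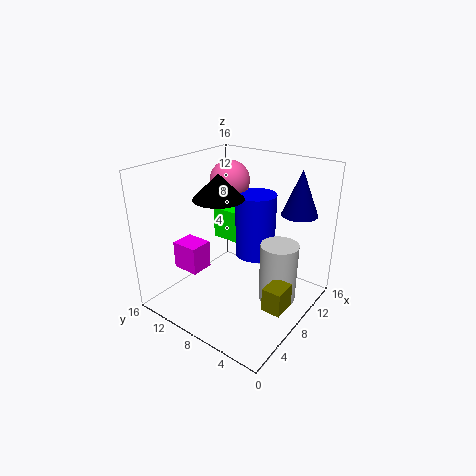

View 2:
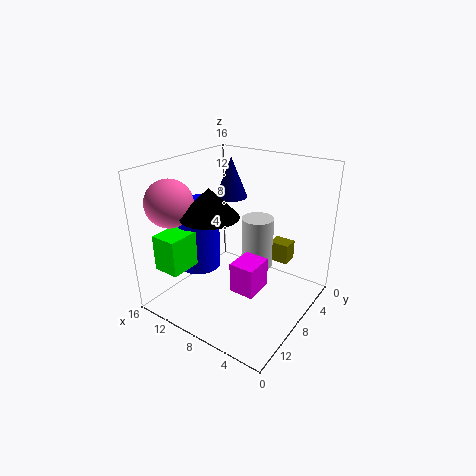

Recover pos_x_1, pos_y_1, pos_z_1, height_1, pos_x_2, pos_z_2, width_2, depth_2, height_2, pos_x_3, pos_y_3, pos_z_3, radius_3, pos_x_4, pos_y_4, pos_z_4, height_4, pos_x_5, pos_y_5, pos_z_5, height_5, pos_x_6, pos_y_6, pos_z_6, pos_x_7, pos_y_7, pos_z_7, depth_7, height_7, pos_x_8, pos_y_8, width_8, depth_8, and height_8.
pos_x_1 = 9
pos_y_1 = 11.5
pos_z_1 = 11.5
height_1 = 3
pos_x_2 = 3
pos_z_2 = 5
width_2 = 2.5
depth_2 = 3
height_2 = 3
pos_x_3 = 13
pos_y_3 = 9
pos_z_3 = 3.5
radius_3 = 2.5
pos_x_4 = 12.5
pos_y_4 = 3
pos_z_4 = 10.5
height_4 = 5
pos_x_5 = 8.5
pos_y_5 = 3
pos_z_5 = 2
height_5 = 6.5
pos_x_6 = 13
pos_y_6 = 13
pos_z_6 = 12.5
pos_x_7 = 11.5
pos_y_7 = 9.5
pos_z_7 = 5
depth_7 = 5
height_7 = 4
pos_x_8 = 4.5
pos_y_8 = 0.5
width_8 = 2.5
depth_8 = 2
height_8 = 2.5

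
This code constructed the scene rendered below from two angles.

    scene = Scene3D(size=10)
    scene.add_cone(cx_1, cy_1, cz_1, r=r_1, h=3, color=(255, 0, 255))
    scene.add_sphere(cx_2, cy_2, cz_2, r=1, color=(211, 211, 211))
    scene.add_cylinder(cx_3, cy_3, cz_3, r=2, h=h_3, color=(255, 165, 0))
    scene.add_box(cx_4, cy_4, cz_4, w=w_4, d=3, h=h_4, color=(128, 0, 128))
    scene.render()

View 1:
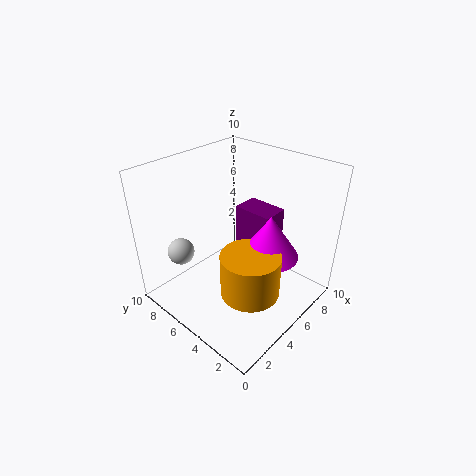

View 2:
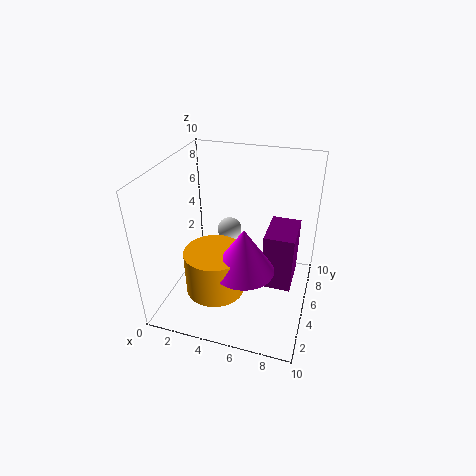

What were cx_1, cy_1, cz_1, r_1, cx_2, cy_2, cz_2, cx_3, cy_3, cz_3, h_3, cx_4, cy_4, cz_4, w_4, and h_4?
cx_1 = 6; cy_1 = 3; cz_1 = 4; r_1 = 2; cx_2 = 3; cy_2 = 9; cz_2 = 3; cx_3 = 4; cy_3 = 3; cz_3 = 2; h_3 = 3; cx_4 = 7; cy_4 = 4; cz_4 = 2; w_4 = 2; h_4 = 4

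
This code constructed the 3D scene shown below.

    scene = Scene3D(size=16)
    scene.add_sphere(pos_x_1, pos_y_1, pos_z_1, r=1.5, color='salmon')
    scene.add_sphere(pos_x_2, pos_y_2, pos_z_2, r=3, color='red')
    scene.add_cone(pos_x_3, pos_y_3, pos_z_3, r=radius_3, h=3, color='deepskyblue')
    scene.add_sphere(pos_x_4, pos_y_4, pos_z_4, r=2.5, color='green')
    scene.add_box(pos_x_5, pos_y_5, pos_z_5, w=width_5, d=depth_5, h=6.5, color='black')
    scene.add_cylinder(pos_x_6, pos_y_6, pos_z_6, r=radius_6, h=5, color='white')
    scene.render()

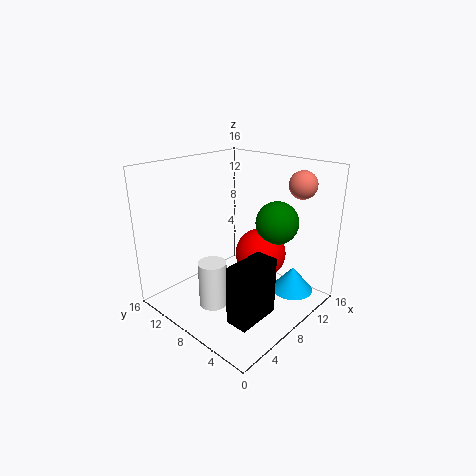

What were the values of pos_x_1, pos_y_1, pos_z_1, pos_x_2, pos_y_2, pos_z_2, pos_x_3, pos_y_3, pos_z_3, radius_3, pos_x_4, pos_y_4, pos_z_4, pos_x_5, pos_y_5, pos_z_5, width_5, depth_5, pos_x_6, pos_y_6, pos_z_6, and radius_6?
pos_x_1 = 12.5; pos_y_1 = 3; pos_z_1 = 14; pos_x_2 = 11.5; pos_y_2 = 7.5; pos_z_2 = 5; pos_x_3 = 13.5; pos_y_3 = 4; pos_z_3 = 0.5; radius_3 = 2.5; pos_x_4 = 12.5; pos_y_4 = 6; pos_z_4 = 9; pos_x_5 = 3.5; pos_y_5 = 3; pos_z_5 = 0.5; width_5 = 5; depth_5 = 2.5; pos_x_6 = 4; pos_y_6 = 8; pos_z_6 = 1.5; radius_6 = 1.5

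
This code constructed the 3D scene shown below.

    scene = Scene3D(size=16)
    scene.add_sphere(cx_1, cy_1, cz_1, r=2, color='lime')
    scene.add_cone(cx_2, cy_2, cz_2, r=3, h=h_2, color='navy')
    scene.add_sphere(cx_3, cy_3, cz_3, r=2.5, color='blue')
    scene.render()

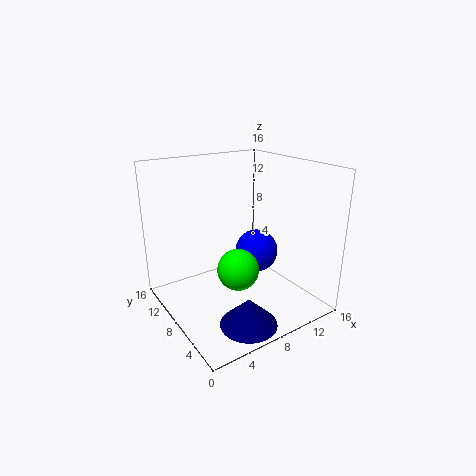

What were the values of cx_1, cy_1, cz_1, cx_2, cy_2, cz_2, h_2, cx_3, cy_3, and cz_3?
cx_1 = 5, cy_1 = 3.5, cz_1 = 7, cx_2 = 6, cy_2 = 3, cz_2 = 0.5, h_2 = 3, cx_3 = 11, cy_3 = 8.5, cz_3 = 5.5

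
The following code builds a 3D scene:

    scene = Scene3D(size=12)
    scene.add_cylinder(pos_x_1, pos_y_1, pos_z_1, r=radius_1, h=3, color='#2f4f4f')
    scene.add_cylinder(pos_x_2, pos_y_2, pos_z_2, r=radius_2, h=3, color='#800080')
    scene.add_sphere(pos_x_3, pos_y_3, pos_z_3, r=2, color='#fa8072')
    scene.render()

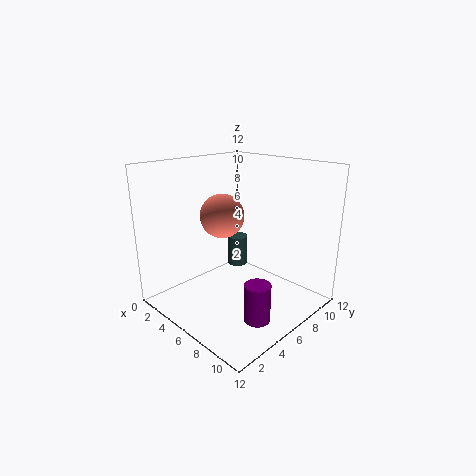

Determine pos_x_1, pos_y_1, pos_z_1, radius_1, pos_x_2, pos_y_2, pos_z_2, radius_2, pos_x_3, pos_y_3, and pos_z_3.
pos_x_1 = 2
pos_y_1 = 10
pos_z_1 = 1
radius_1 = 1
pos_x_2 = 10
pos_y_2 = 4
pos_z_2 = 1
radius_2 = 1
pos_x_3 = 3
pos_y_3 = 7
pos_z_3 = 7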